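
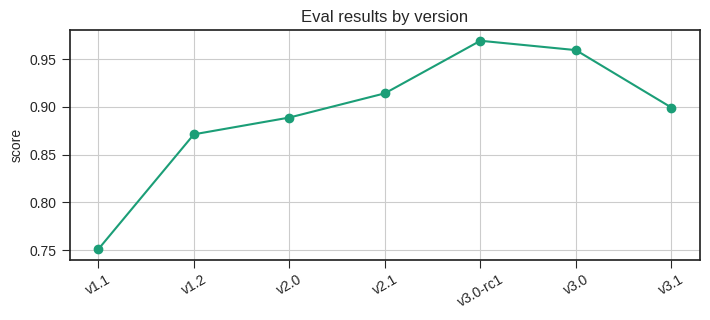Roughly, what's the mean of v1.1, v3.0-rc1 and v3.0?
≈ 0.89

(0.76 + 0.96 + 0.96) / 3 ≈ 0.89.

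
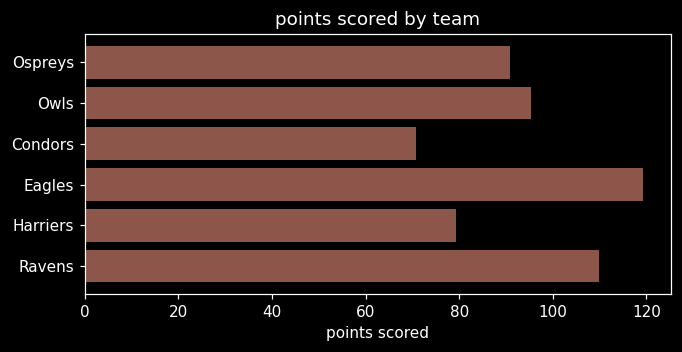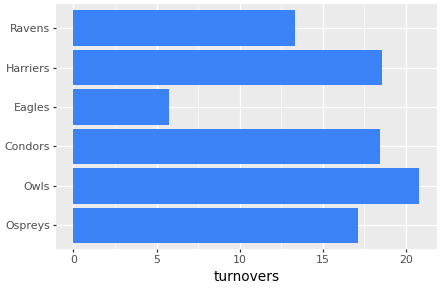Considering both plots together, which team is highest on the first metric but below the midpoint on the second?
Chart 2 median turnovers ≈ 18; below-median teams: Ospreys, Eagles, Ravens. Among those, Eagles has the highest points scored (≈ 120).

Eagles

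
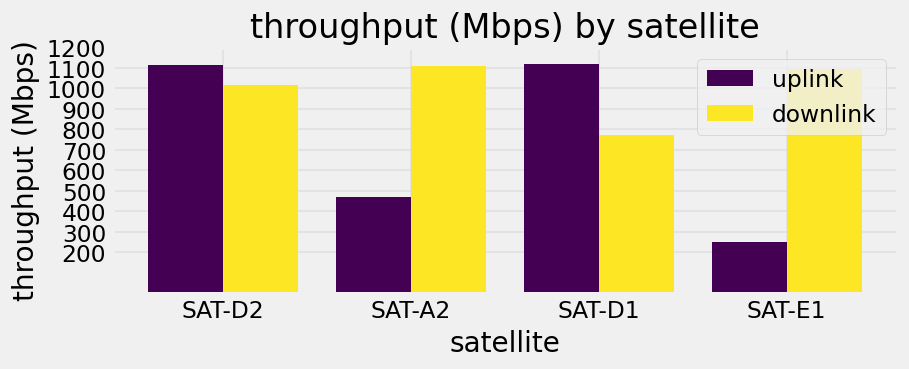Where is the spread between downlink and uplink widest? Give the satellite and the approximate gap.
SAT-E1: downlink ≈ 1100, uplink ≈ 200 → gap ≈ 900. Next-largest (SAT-A2) is only ≈ 600.

SAT-E1, ≈ 900 Mbps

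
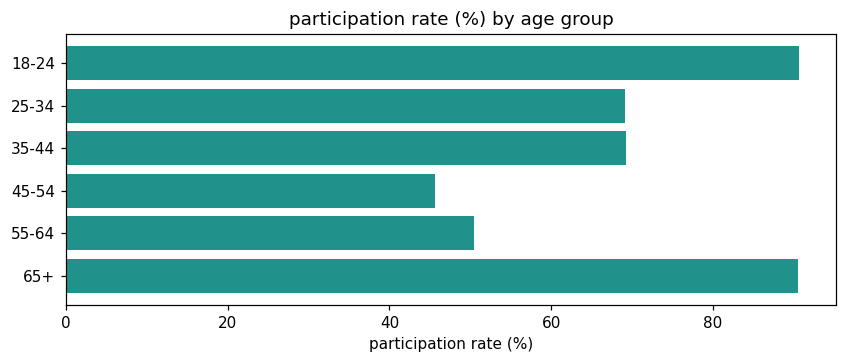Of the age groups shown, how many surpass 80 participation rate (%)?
Above 80: 18-24, 65+.

2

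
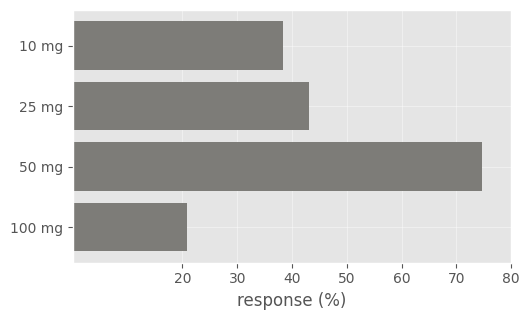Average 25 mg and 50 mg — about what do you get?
(40 + 70) / 2 ≈ 55.

≈ 55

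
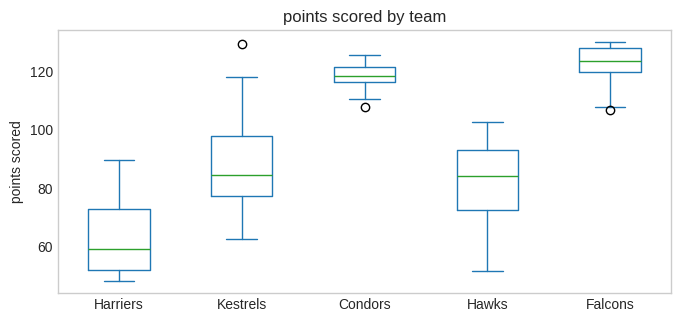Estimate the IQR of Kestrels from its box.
≈ 20

Q3 ≈ 100, Q1 ≈ 80; IQR ≈ 20.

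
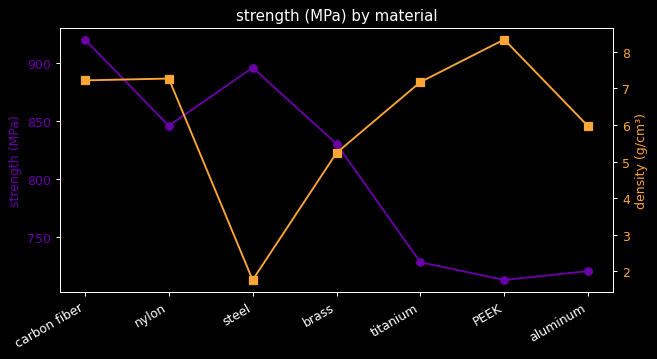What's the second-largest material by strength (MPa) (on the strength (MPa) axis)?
steel

Top 3 (on the strength (MPa) axis): carbon fiber ≈ 920, steel ≈ 900, nylon ≈ 840.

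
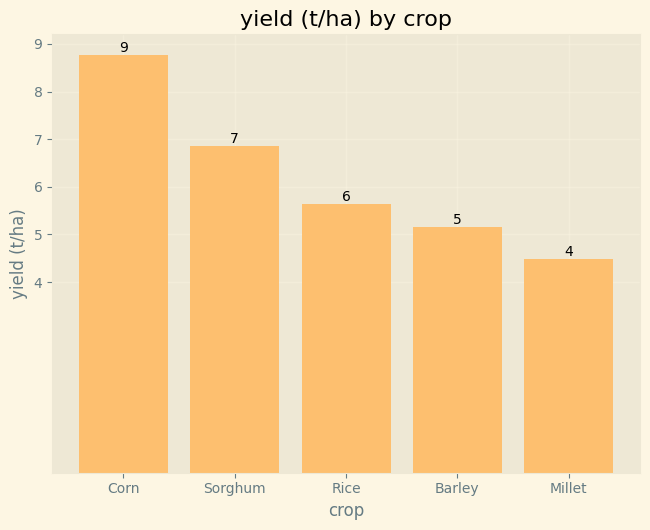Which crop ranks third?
Rice

Top 4: Corn ≈ 9, Sorghum ≈ 7, Rice ≈ 6, Barley ≈ 5.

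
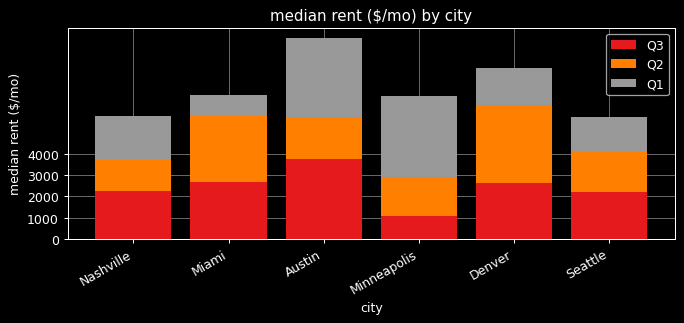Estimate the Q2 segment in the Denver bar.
Q2 top ≈ 6000, bottom ≈ 3000; segment ≈ 3000.

≈ 3000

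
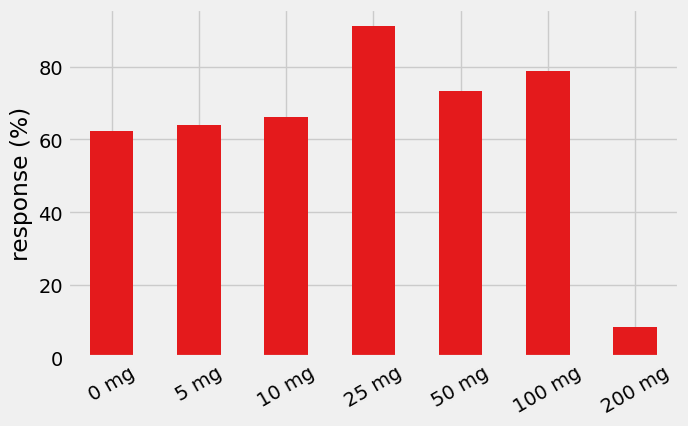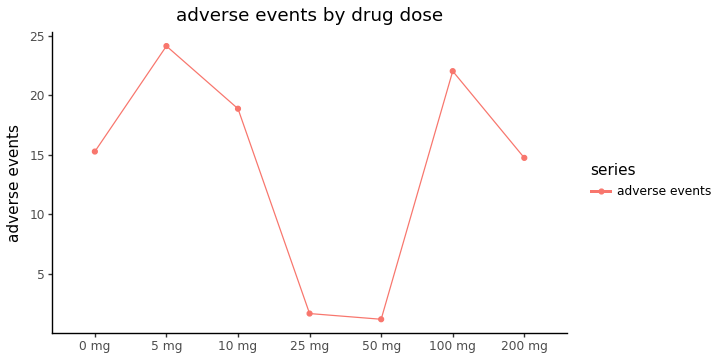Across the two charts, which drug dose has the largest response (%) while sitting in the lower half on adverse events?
25 mg

Chart 2 median adverse events ≈ 15; below-median drug doses: 25 mg, 50 mg, 200 mg. Among those, 25 mg has the highest response (%) (≈ 90).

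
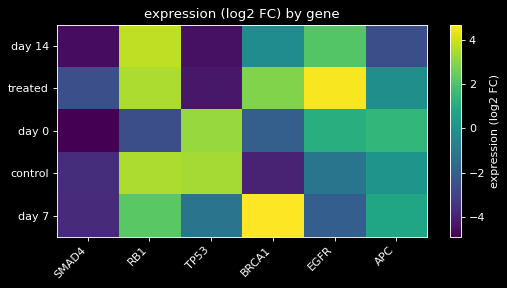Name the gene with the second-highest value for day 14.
Top 3 for day 14: RB1 ≈ 4, EGFR ≈ 2, BRCA1 ≈ 0.

EGFR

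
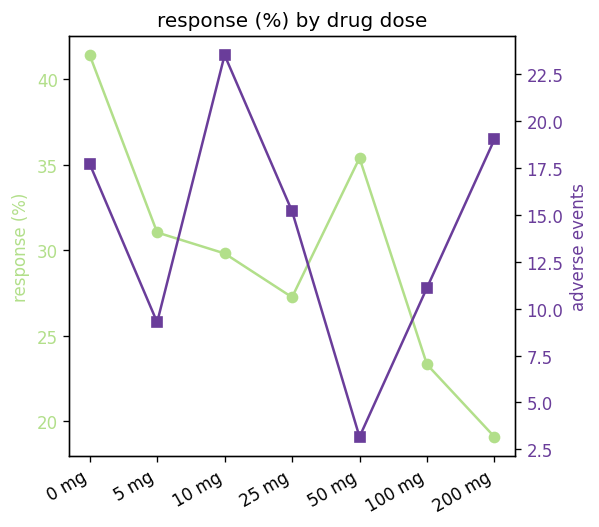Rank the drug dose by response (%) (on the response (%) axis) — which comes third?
Top 4 (on the response (%) axis): 0 mg ≈ 42, 50 mg ≈ 36, 5 mg ≈ 32, 10 mg ≈ 30.

5 mg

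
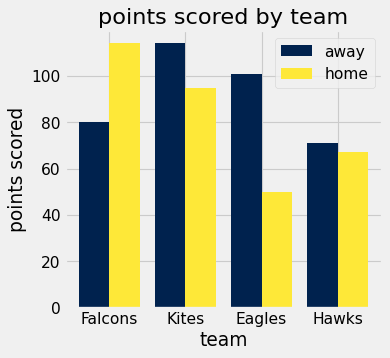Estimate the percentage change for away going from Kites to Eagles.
Kites ≈ 110, Eagles ≈ 100; (100 − 110) / 110 ≈ -9.1%.

≈ -9.1%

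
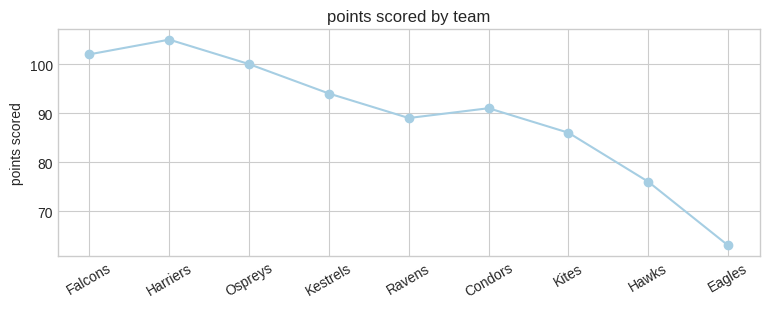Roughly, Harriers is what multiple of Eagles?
≈ 1.62×

Harriers ≈ 105, Eagles ≈ 65; 105/65 ≈ 1.62.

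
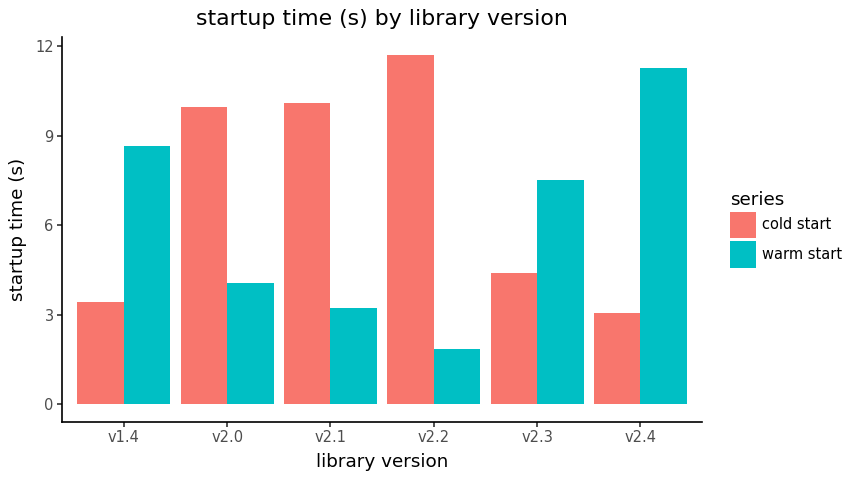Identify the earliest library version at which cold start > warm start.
v1.4: cold start ≈ 3 vs warm start ≈ 9 (not yet); v2.0: cold start ≈ 10 vs warm start ≈ 4 (first crossover).

v2.0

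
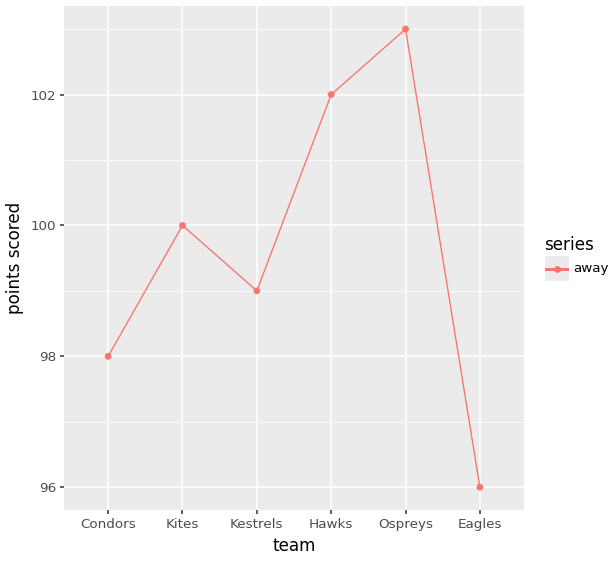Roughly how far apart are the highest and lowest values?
Max Ospreys ≈ 103, min Eagles ≈ 96; range ≈ 7.

≈ 7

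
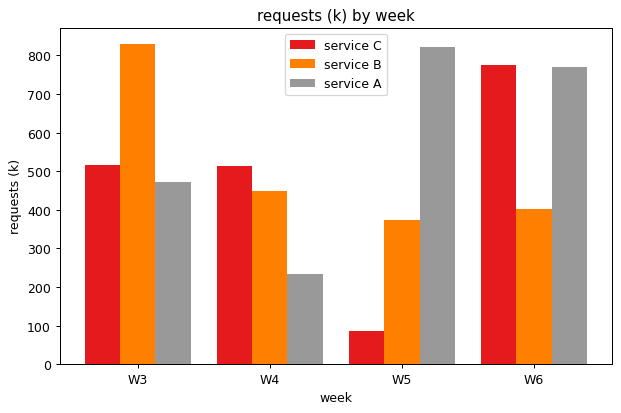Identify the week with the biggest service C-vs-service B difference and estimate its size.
W6: service C ≈ 800, service B ≈ 400 → gap ≈ 400. Next-largest (W3) is only ≈ 300.

W6, ≈ 400 k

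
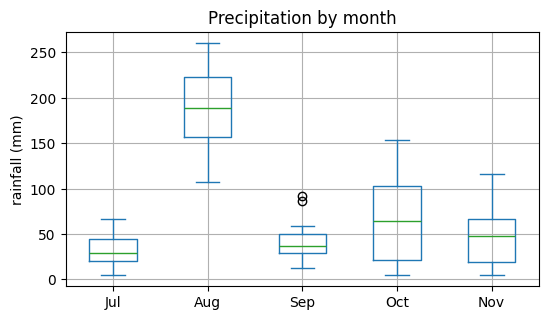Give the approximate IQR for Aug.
≈ 60

Q3 ≈ 220, Q1 ≈ 160; IQR ≈ 60.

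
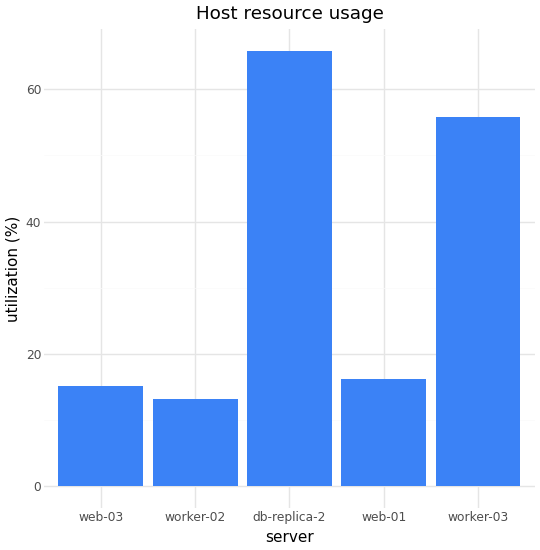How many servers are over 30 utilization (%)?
2

Above 30: db-replica-2, worker-03.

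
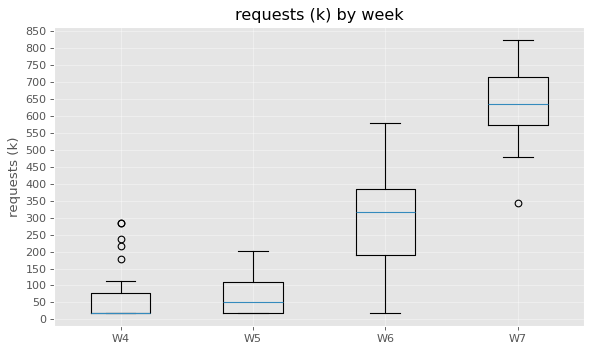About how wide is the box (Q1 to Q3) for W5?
Q3 ≈ 100, Q1 ≈ 0; IQR ≈ 100.

≈ 100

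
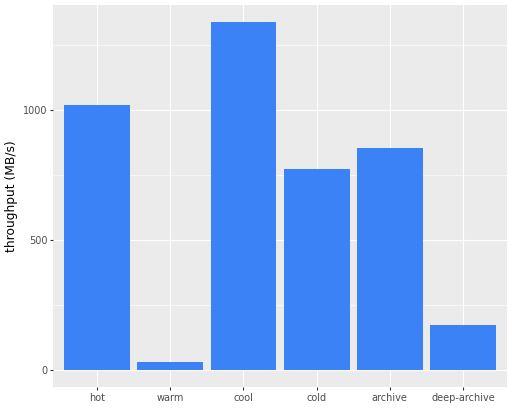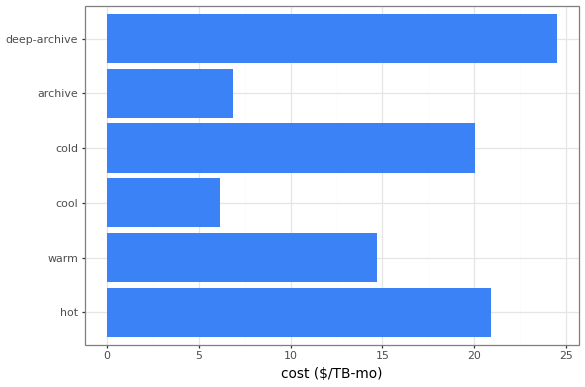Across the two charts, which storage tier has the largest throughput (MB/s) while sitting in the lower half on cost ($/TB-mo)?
cool

Chart 2 median cost ($/TB-mo) ≈ 15; below-median storage tiers: warm, cool, archive. Among those, cool has the highest throughput (MB/s) (≈ 1400).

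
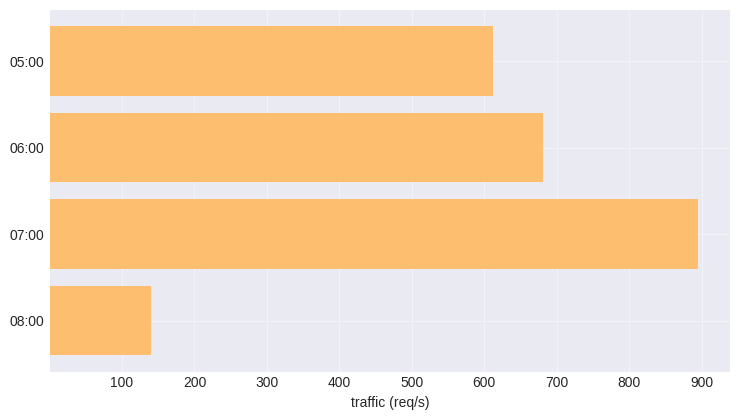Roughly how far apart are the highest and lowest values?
≈ 800

Max 07:00 ≈ 900, min 08:00 ≈ 100; range ≈ 800.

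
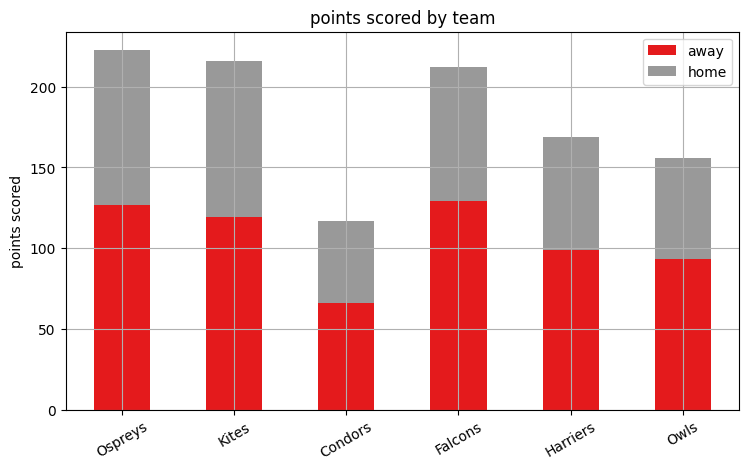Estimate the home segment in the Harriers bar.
home top ≈ 160, bottom ≈ 100; segment ≈ 60.

≈ 60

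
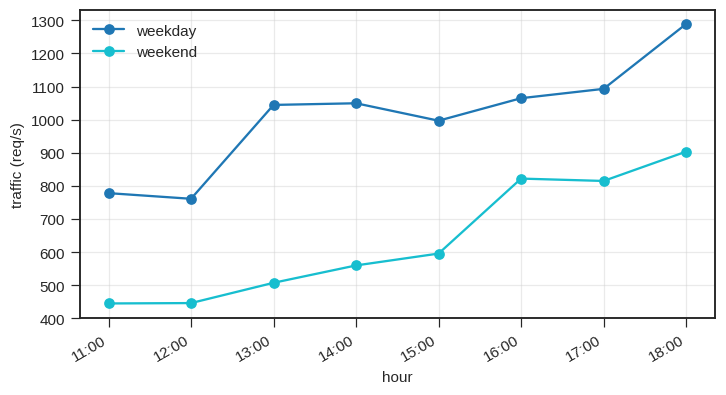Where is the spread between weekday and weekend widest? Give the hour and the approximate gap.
13:00, ≈ 500 req/s

13:00: weekday ≈ 1000, weekend ≈ 500 → gap ≈ 500. Next-largest (14:00) is only ≈ 400.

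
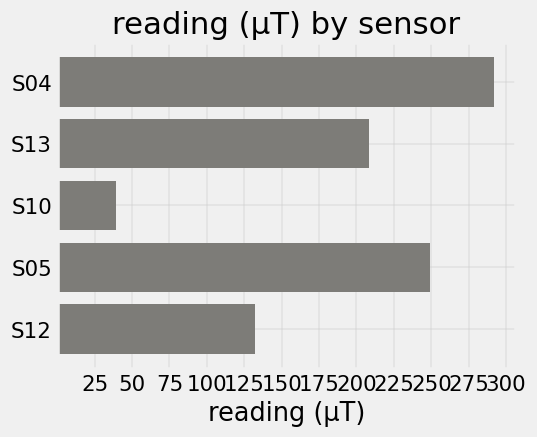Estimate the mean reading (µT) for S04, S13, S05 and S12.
(300 + 200 + 250 + 125) / 4 ≈ 219.

≈ 219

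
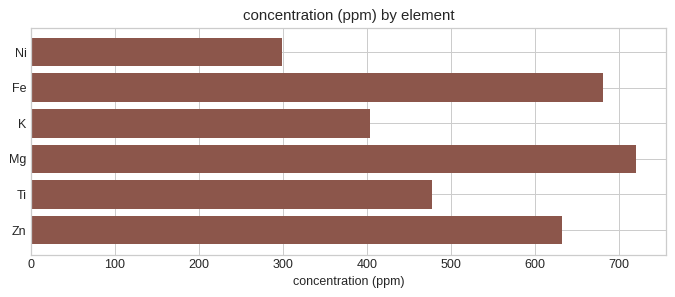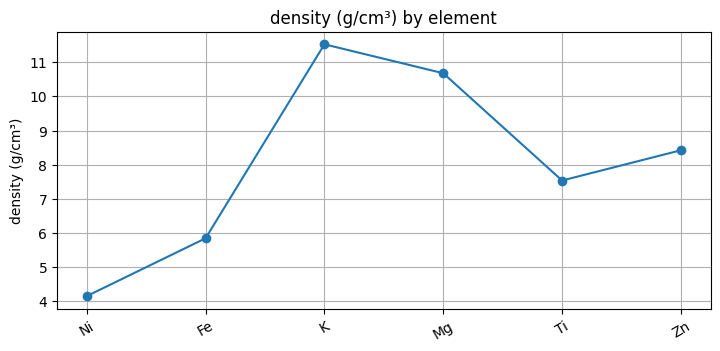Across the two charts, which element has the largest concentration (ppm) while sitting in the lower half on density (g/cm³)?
Fe

Chart 2 median density (g/cm³) ≈ 8; below-median elements: Ni, Fe, Ti. Among those, Fe has the highest concentration (ppm) (≈ 700).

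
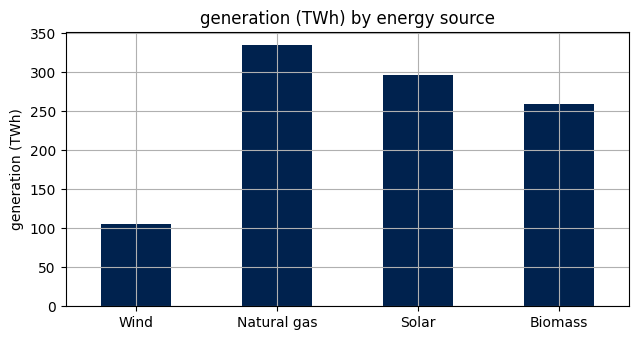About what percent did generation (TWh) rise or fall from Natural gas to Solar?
Natural gas ≈ 350, Solar ≈ 300; (300 − 350) / 350 ≈ -14.3%.

≈ -14.3%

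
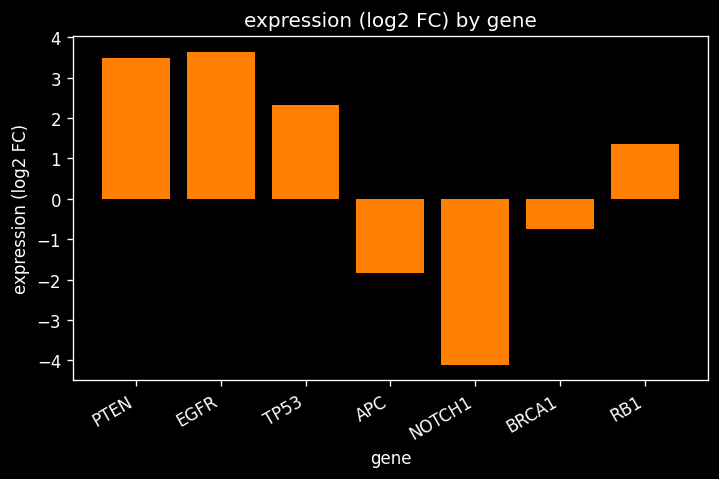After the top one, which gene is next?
Top 3: EGFR ≈ 4, PTEN ≈ 3, TP53 ≈ 2.

PTEN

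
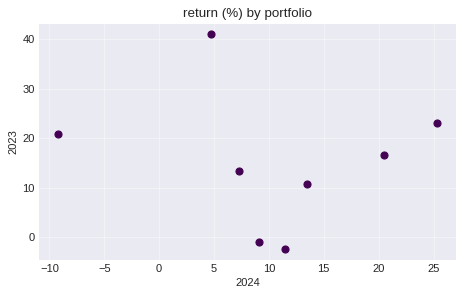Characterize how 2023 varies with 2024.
no clear correlation

Points are roughly uncorrelated; weak (|r| ≈ 0.1).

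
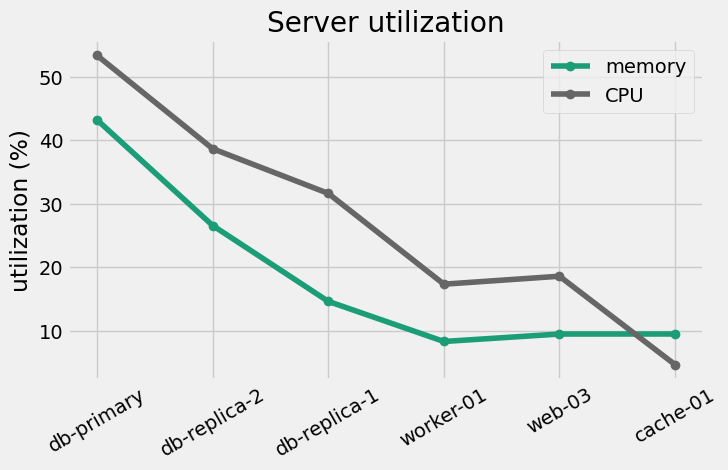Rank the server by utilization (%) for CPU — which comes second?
Top 3 for CPU: db-primary ≈ 55, db-replica-2 ≈ 40, db-replica-1 ≈ 30.

db-replica-2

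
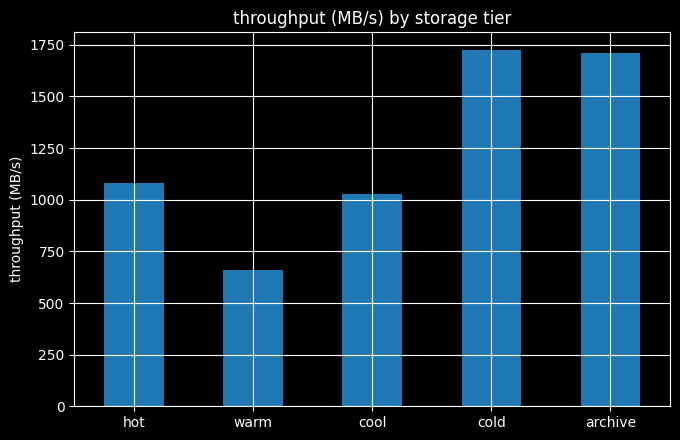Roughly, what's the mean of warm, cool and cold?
(600 + 1000 + 1800) / 3 ≈ 1133.

≈ 1133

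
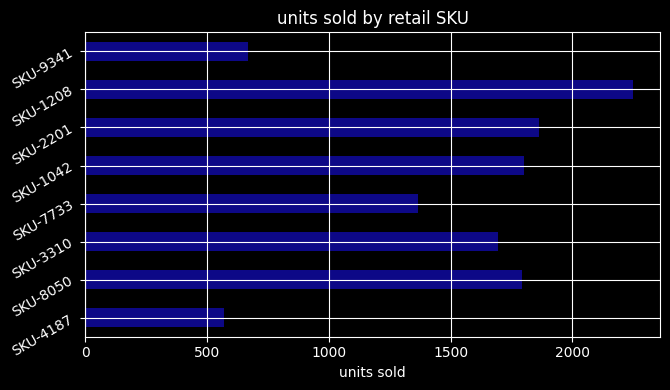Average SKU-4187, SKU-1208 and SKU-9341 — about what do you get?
(600 + 2200 + 600) / 3 ≈ 1133.

≈ 1133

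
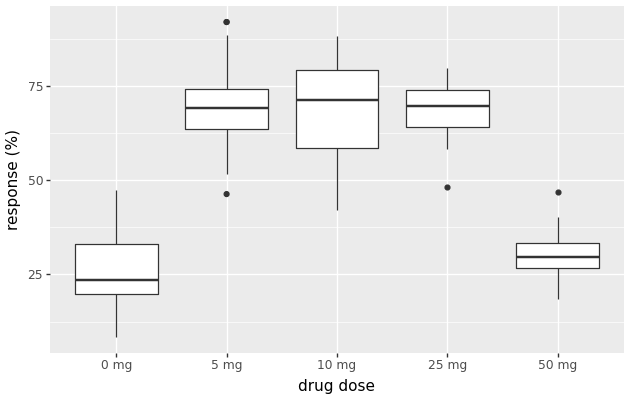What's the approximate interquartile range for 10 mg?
Q3 ≈ 80, Q1 ≈ 60; IQR ≈ 20.

≈ 20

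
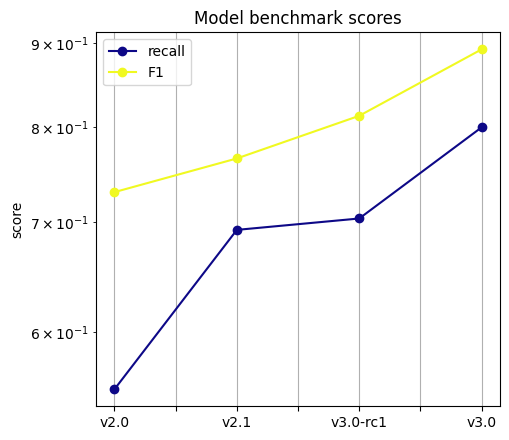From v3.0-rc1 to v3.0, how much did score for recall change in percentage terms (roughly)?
v3.0-rc1 ≈ 0.70, v3.0 ≈ 0.80; (0.80 − 0.70) / 0.70 ≈ +14.3%.

≈ +14.3%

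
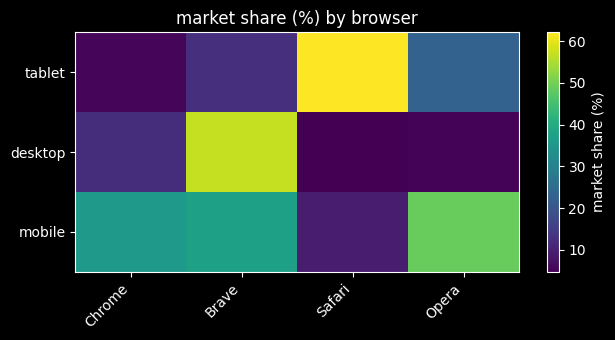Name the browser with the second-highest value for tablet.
Opera

Top 3 for tablet: Safari ≈ 60, Opera ≈ 25, Brave ≈ 10.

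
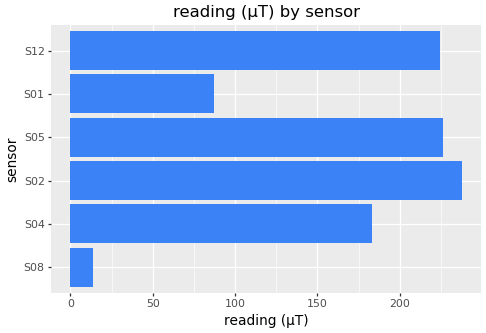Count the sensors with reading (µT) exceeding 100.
4

Above 100: S04, S02, S05, S12.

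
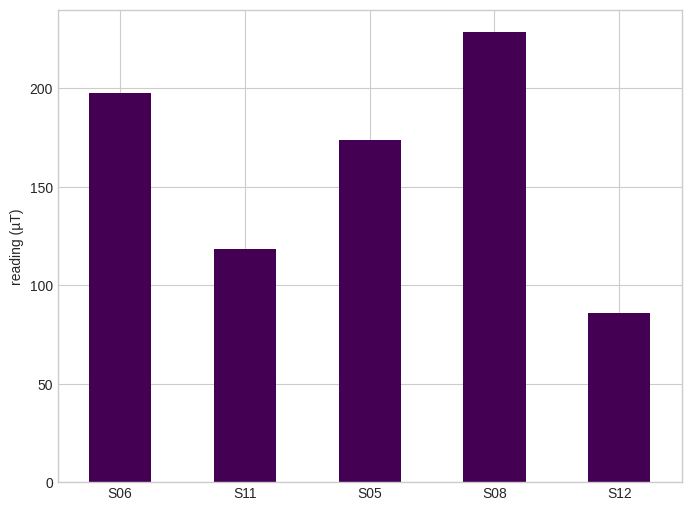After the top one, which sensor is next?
S06

Top 3: S08 ≈ 220, S06 ≈ 200, S05 ≈ 180.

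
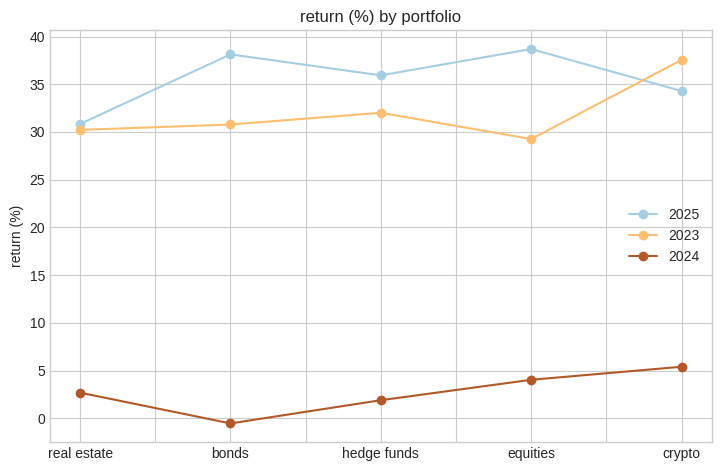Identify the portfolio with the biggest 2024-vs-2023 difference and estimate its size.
crypto: 2024 ≈ 5, 2023 ≈ 40 → gap ≈ 35. Next-largest (bonds) is only ≈ 30.

crypto, ≈ 35 %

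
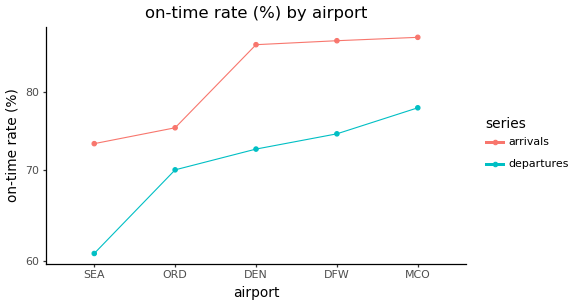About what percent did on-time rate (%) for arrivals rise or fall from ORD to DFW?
≈ +13.3%

ORD ≈ 75, DFW ≈ 85; (85 − 75) / 75 ≈ +13.3%.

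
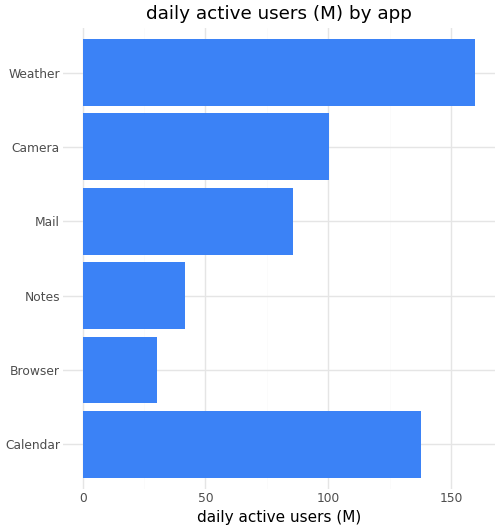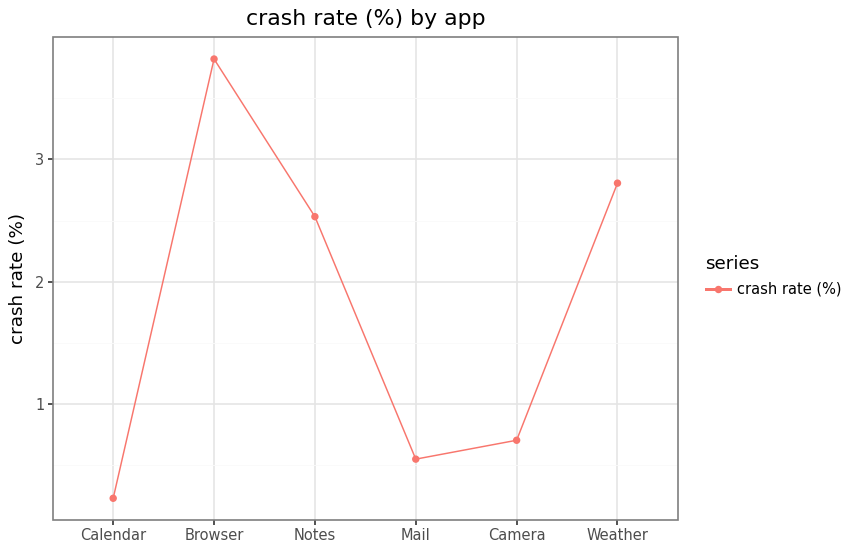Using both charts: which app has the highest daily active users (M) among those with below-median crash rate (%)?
Chart 2 median crash rate (%) ≈ 1.5; below-median apps: Calendar, Mail, Camera. Among those, Calendar has the highest daily active users (M) (≈ 140).

Calendar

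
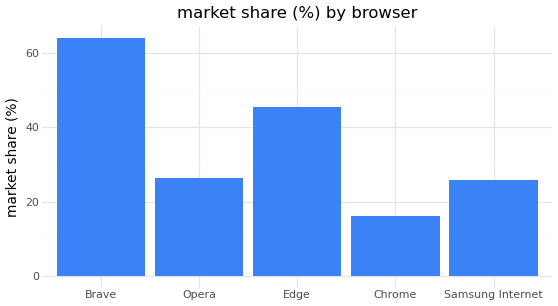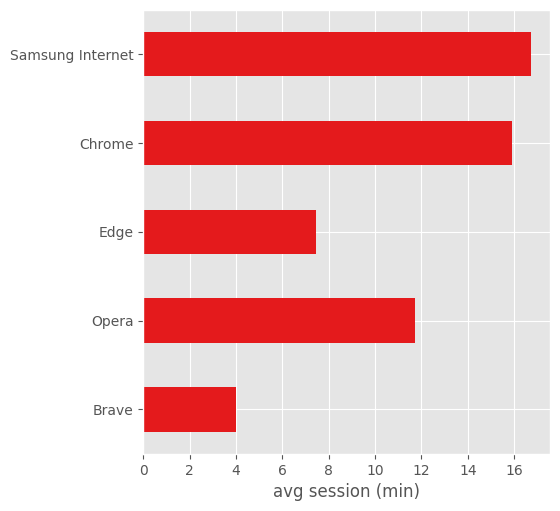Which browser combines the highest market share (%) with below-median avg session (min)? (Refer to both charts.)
Brave

Chart 2 median avg session (min) ≈ 12; below-median browsers: Brave, Edge. Among those, Brave has the highest market share (%) (≈ 60).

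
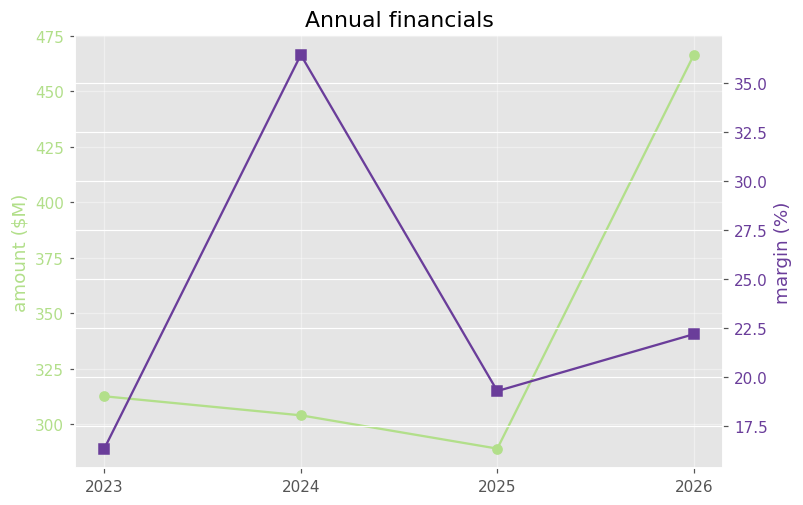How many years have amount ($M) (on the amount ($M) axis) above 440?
Above 440: 2026.

1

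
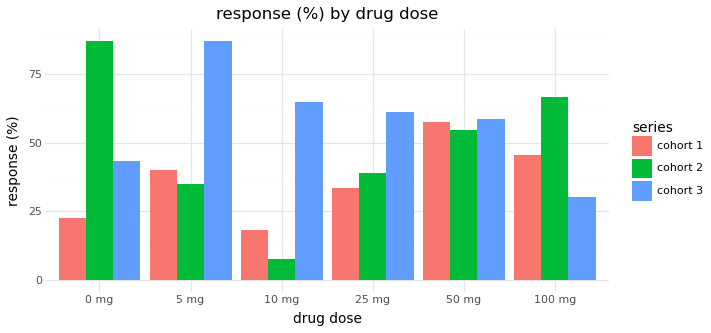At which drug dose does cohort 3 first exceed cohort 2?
5 mg

0 mg: cohort 3 ≈ 40 vs cohort 2 ≈ 90 (not yet); 5 mg: cohort 3 ≈ 90 vs cohort 2 ≈ 30 (first crossover).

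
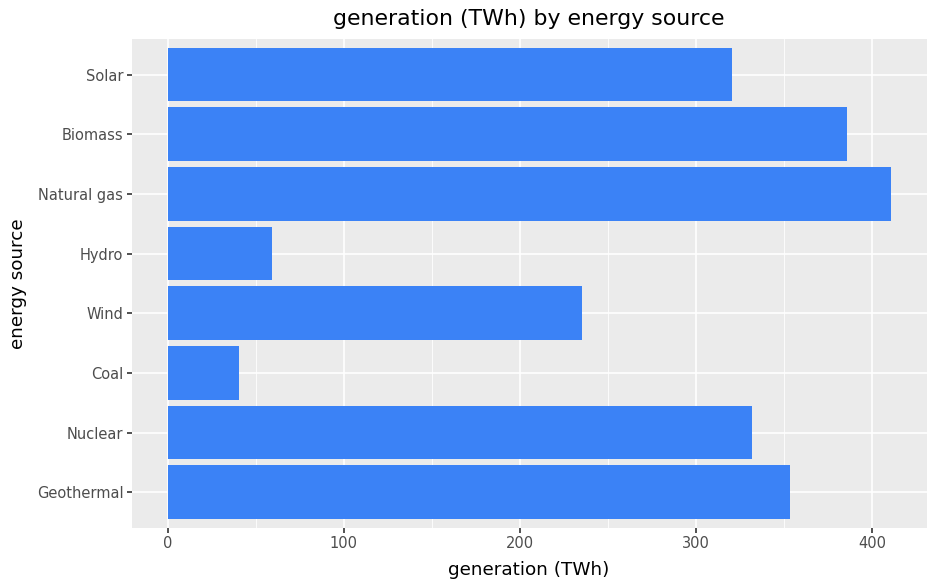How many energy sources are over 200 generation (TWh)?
Above 200: Geothermal, Nuclear, Wind, Natural gas, Biomass, Solar.

6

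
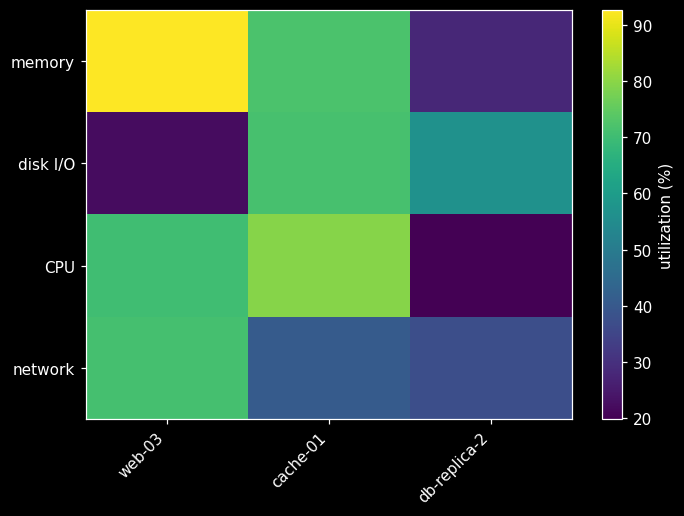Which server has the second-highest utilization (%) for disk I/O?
db-replica-2

Top 3 for disk I/O: cache-01 ≈ 70, db-replica-2 ≈ 60, web-03 ≈ 20.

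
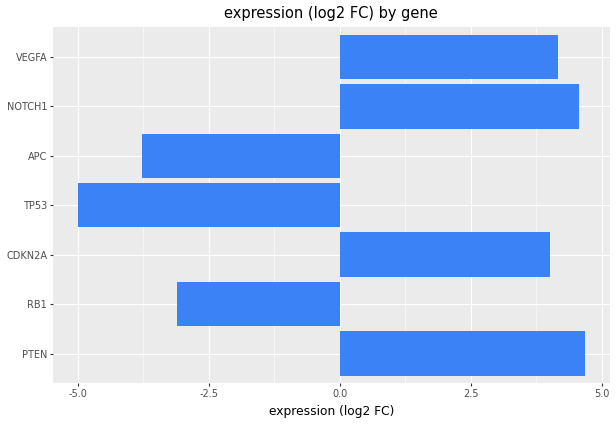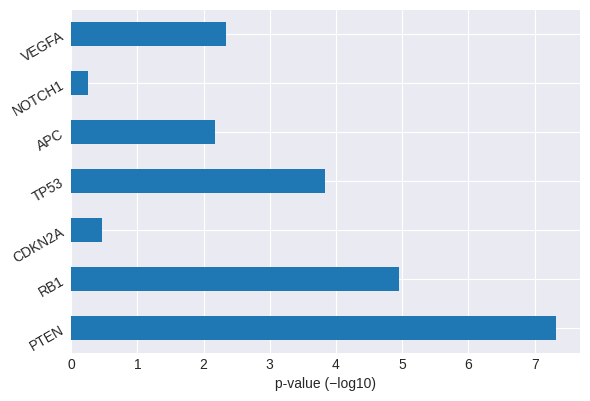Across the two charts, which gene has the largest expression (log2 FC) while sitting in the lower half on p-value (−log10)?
Chart 2 median p-value (−log10) ≈ 2; below-median genes: CDKN2A, APC, NOTCH1. Among those, NOTCH1 has the highest expression (log2 FC) (≈ 4.5).

NOTCH1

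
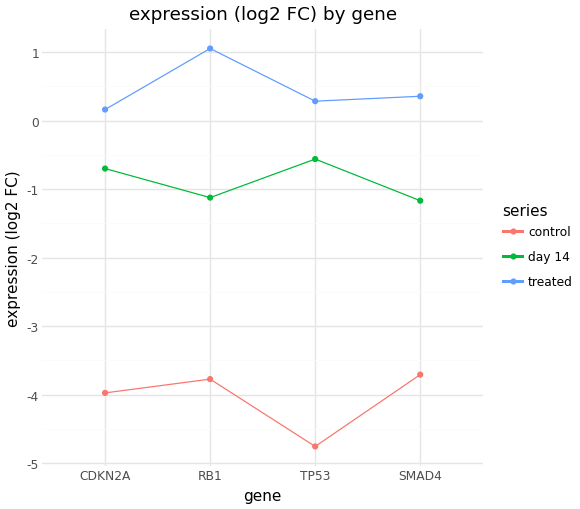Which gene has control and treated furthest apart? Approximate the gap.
TP53: control ≈ -5.0, treated ≈ 0.5 → gap ≈ 5.5. Next-largest (RB1) is only ≈ 5.0.

TP53, ≈ 5.5 log2 FC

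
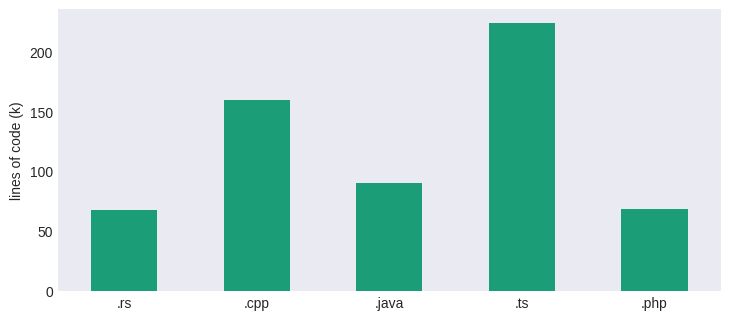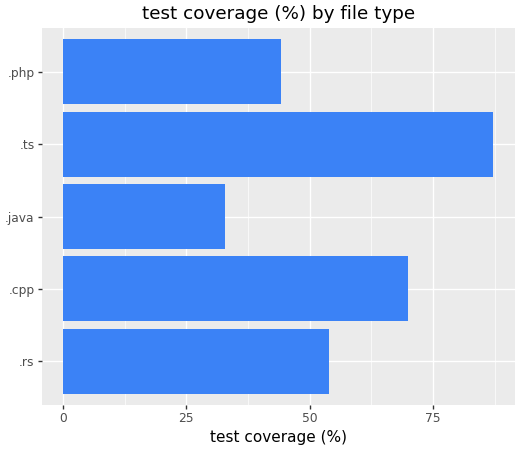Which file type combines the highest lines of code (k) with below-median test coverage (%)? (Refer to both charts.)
.java

Chart 2 median test coverage (%) ≈ 50; below-median file types: .java, .php. Among those, .java has the highest lines of code (k) (≈ 100).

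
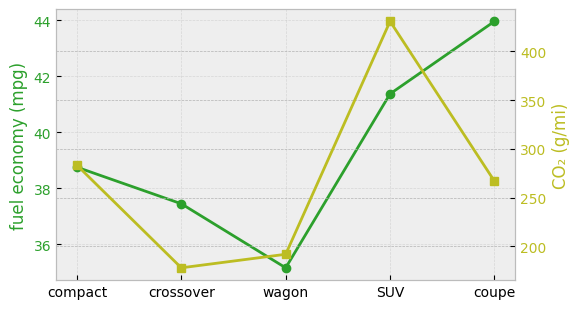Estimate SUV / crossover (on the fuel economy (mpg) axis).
≈ 1.11×

SUV ≈ 41, crossover ≈ 37; 41/37 ≈ 1.11.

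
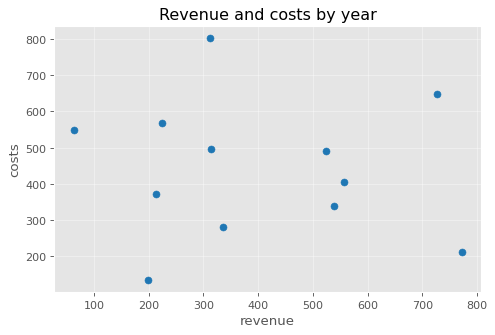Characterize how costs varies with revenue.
Points are roughly uncorrelated; weak (|r| ≈ 0.1).

no clear correlation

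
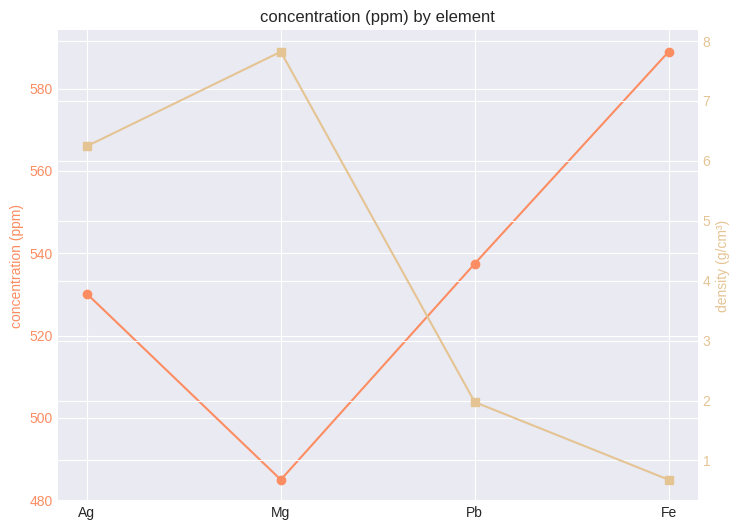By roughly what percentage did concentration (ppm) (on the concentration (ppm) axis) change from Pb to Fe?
≈ +9.3%

Pb ≈ 540, Fe ≈ 590; (590 − 540) / 540 ≈ +9.3%.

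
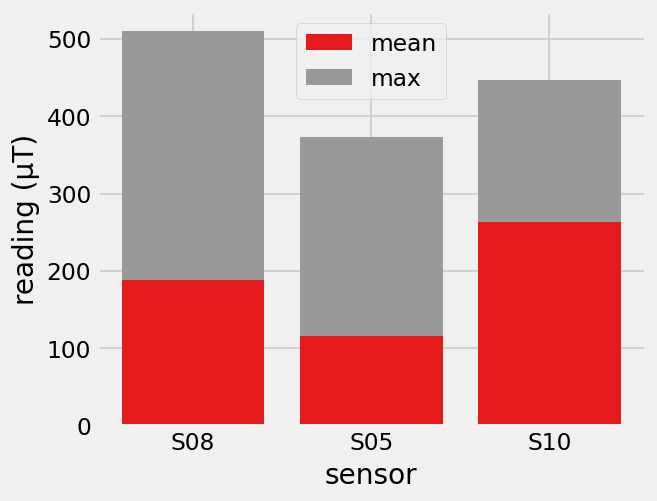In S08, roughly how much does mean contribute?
mean top ≈ 200, bottom ≈ 0; segment ≈ 200.

≈ 200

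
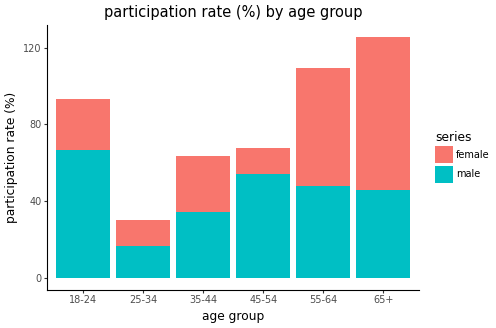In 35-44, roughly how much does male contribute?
≈ 40

male top ≈ 40, bottom ≈ 0; segment ≈ 40.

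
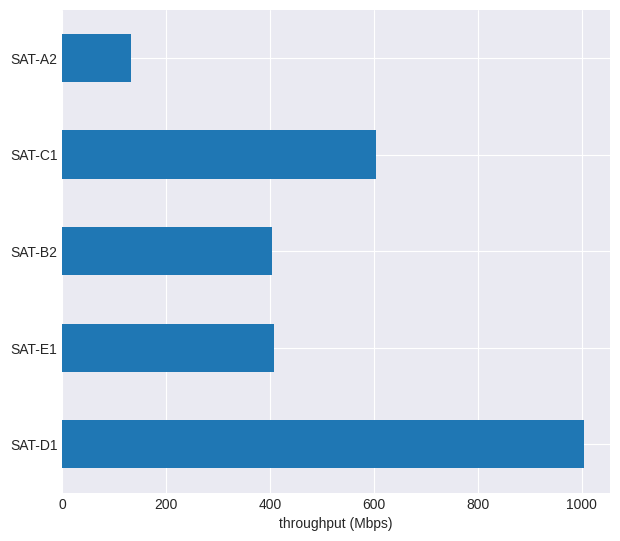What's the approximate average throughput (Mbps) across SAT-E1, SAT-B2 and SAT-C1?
(400 + 400 + 600) / 3 ≈ 467.

≈ 467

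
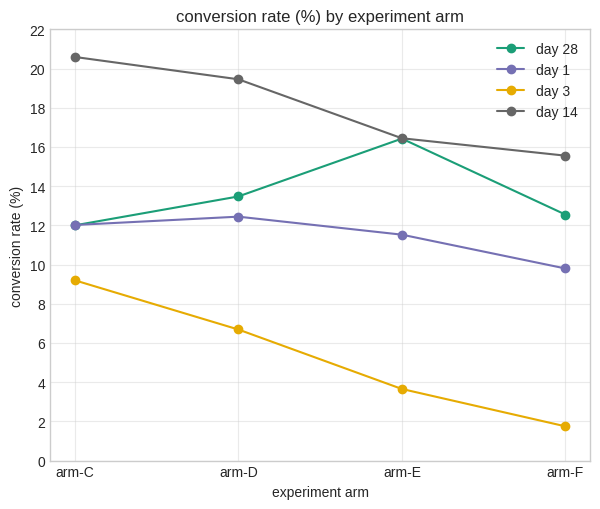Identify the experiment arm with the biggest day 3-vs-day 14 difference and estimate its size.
arm-F: day 3 ≈ 2, day 14 ≈ 16 → gap ≈ 14. Next-largest (arm-E) is only ≈ 12.

arm-F, ≈ 14 %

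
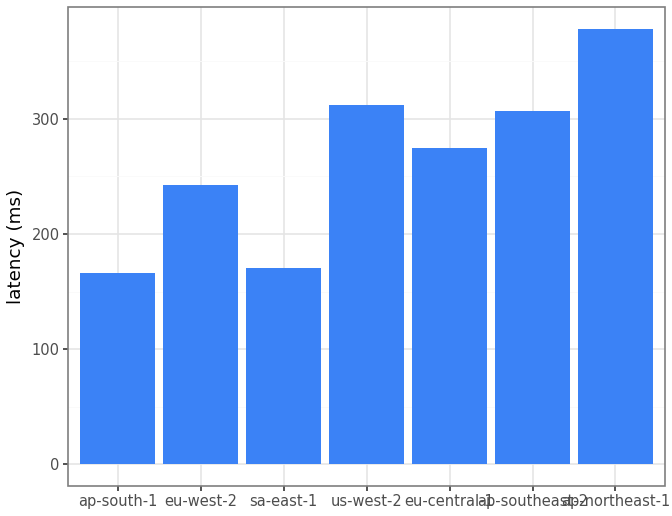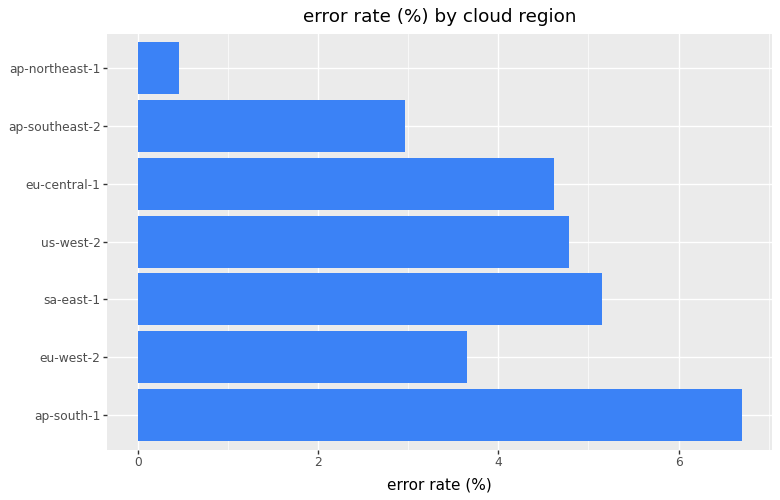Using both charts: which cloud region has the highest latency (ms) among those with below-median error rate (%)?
ap-northeast-1

Chart 2 median error rate (%) ≈ 5; below-median cloud regions: eu-west-2, ap-southeast-2, ap-northeast-1. Among those, ap-northeast-1 has the highest latency (ms) (≈ 400).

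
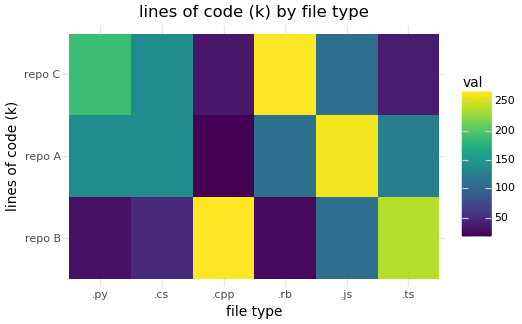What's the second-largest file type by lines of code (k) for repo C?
Top 3 for repo C: .rb ≈ 275, .py ≈ 200, .cs ≈ 150.

.py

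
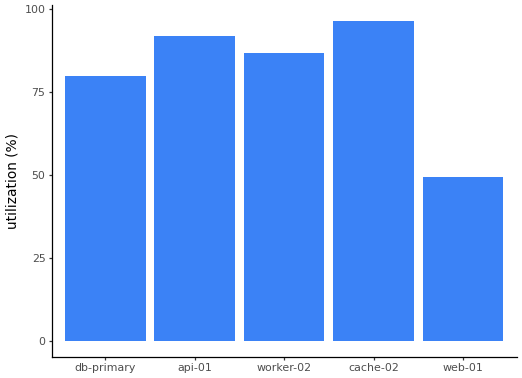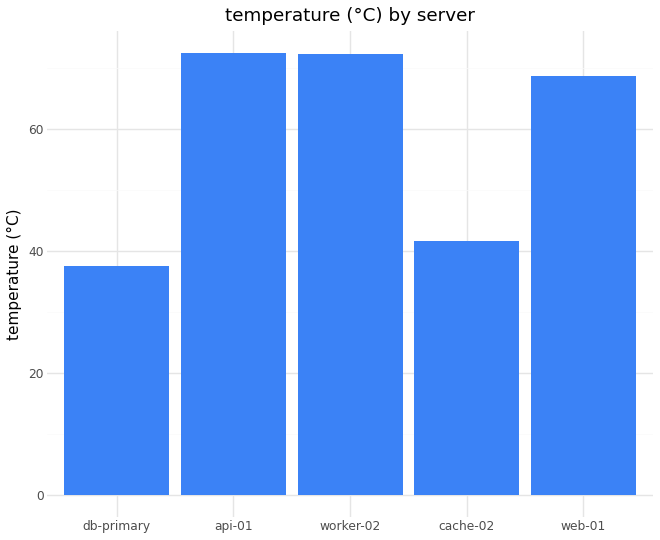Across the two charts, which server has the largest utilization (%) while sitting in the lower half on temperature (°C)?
Chart 2 median temperature (°C) ≈ 70; below-median servers: db-primary, cache-02. Among those, cache-02 has the highest utilization (%) (≈ 100).

cache-02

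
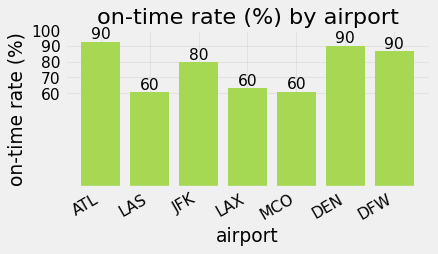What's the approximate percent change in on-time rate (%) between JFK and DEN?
JFK ≈ 80, DEN ≈ 90; (90 − 80) / 80 ≈ +12.5%.

≈ +12.5%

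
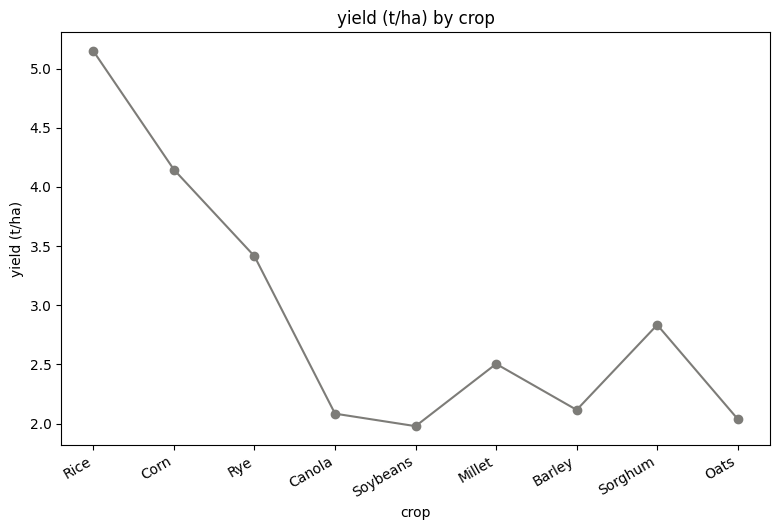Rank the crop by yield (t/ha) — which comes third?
Rye

Top 4: Rice ≈ 5.0, Corn ≈ 4.0, Rye ≈ 3.5, Sorghum ≈ 3.0.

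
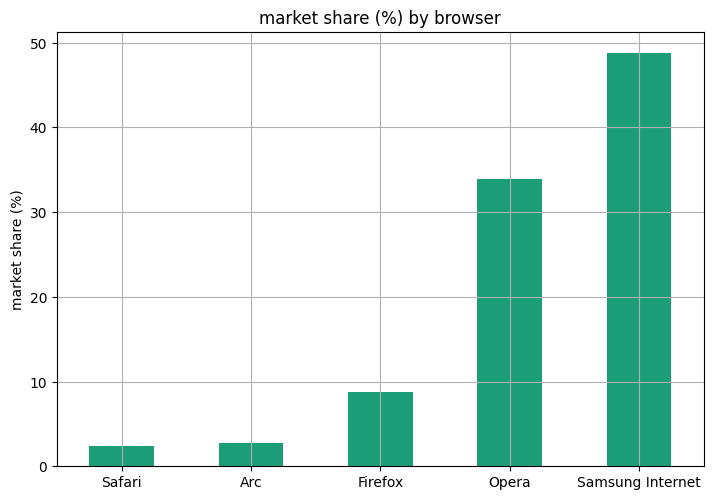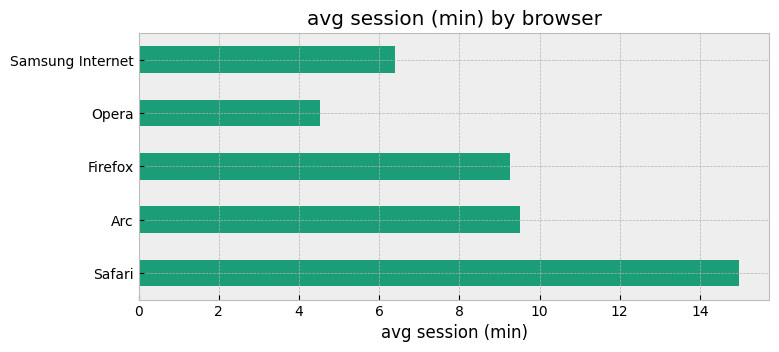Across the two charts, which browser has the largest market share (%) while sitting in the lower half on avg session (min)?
Samsung Internet

Chart 2 median avg session (min) ≈ 10; below-median browsers: Opera, Samsung Internet. Among those, Samsung Internet has the highest market share (%) (≈ 50).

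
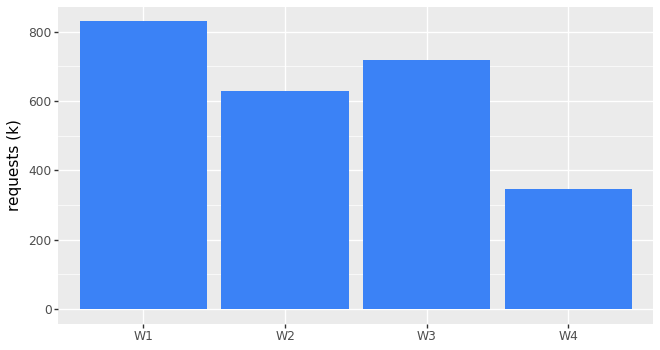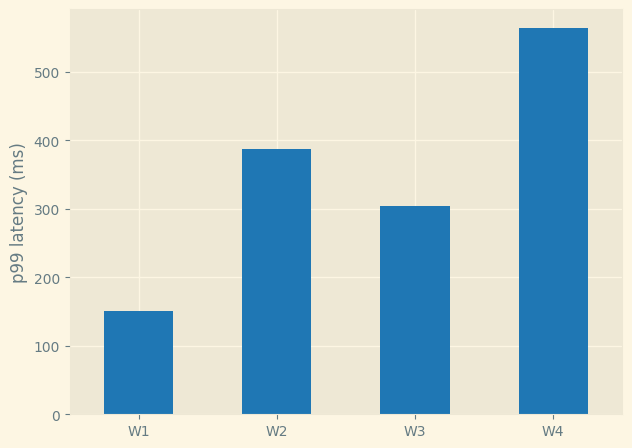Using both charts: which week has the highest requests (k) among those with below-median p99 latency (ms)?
Chart 2 median p99 latency (ms) ≈ 300; below-median weeks: W1, W3. Among those, W1 has the highest requests (k) (≈ 800).

W1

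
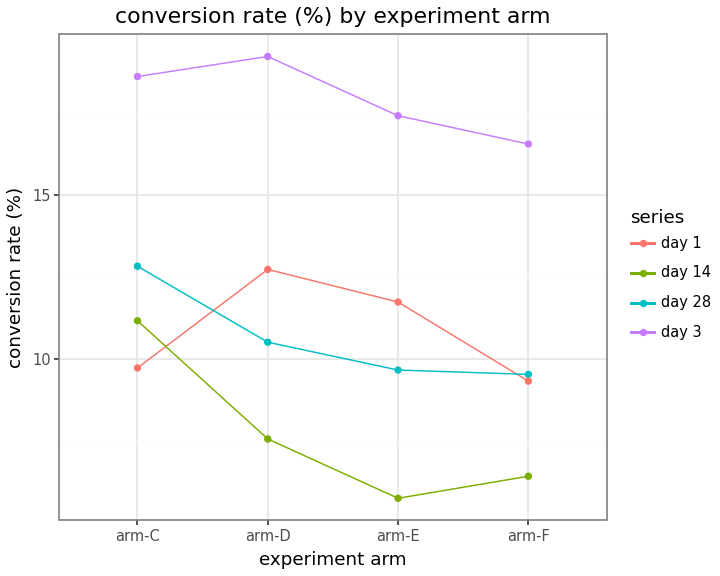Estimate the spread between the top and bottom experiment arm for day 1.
≈ 2

Max arm-D ≈ 12, min arm-F ≈ 10; range ≈ 2.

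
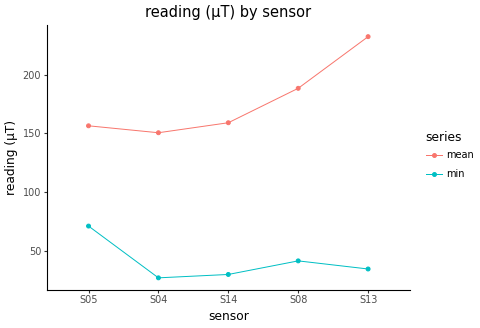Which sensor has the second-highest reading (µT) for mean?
Top 3 for mean: S13 ≈ 240, S08 ≈ 180, S14 ≈ 160.

S08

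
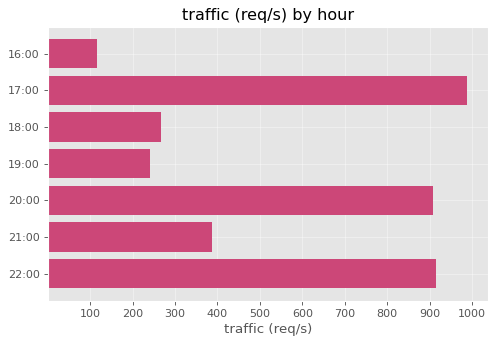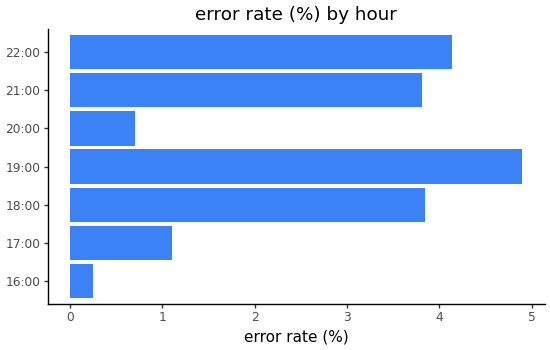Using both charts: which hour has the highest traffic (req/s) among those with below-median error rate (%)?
Chart 2 median error rate (%) ≈ 4; below-median hours: 16:00, 17:00, 20:00. Among those, 17:00 has the highest traffic (req/s) (≈ 1000).

17:00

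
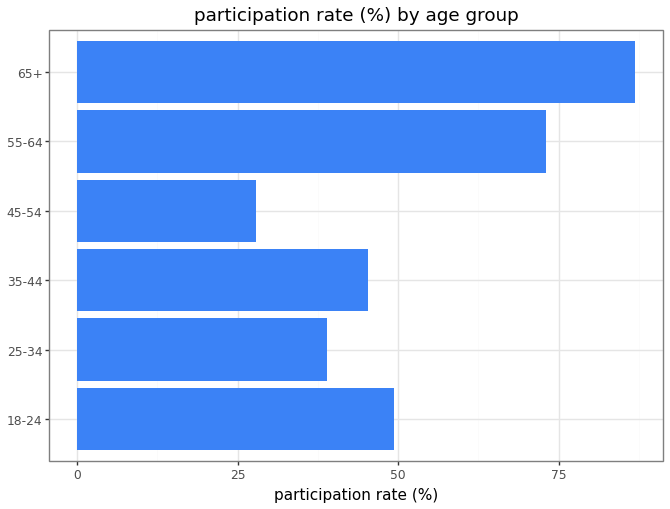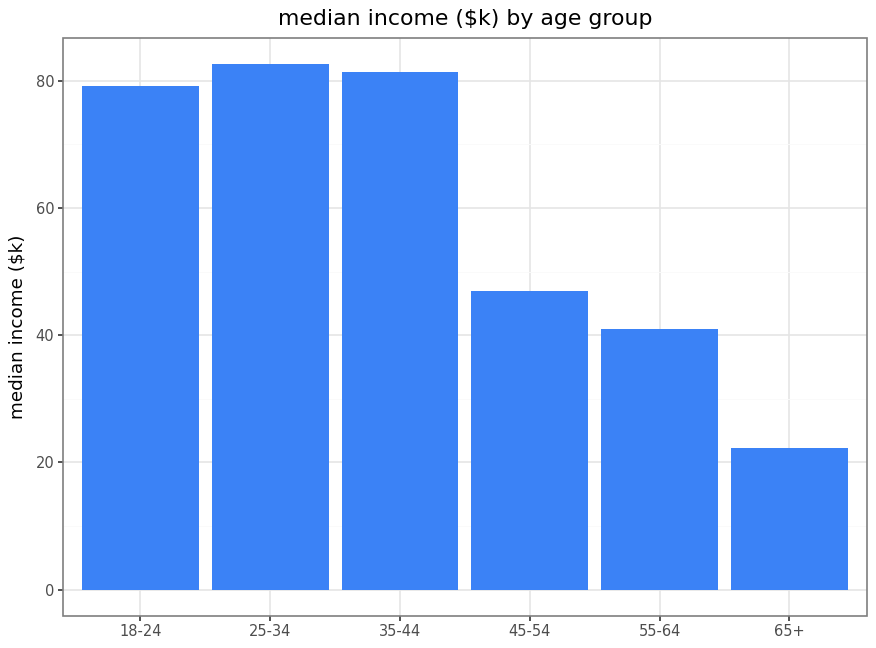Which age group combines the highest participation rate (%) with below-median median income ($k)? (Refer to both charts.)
65+

Chart 2 median median income ($k) ≈ 60; below-median age groups: 45-54, 55-64, 65+. Among those, 65+ has the highest participation rate (%) (≈ 90).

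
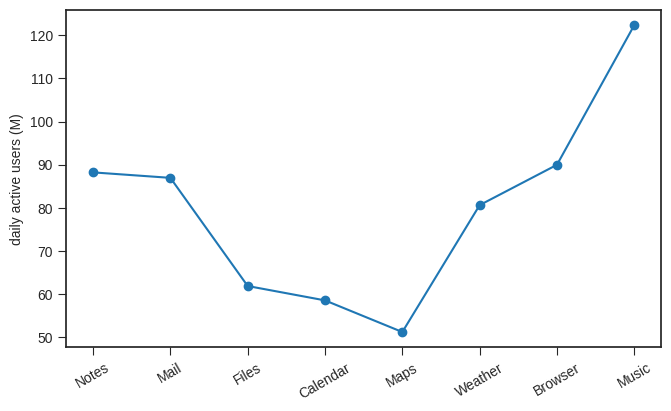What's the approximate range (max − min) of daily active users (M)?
≈ 70

Max Music ≈ 120, min Maps ≈ 50; range ≈ 70.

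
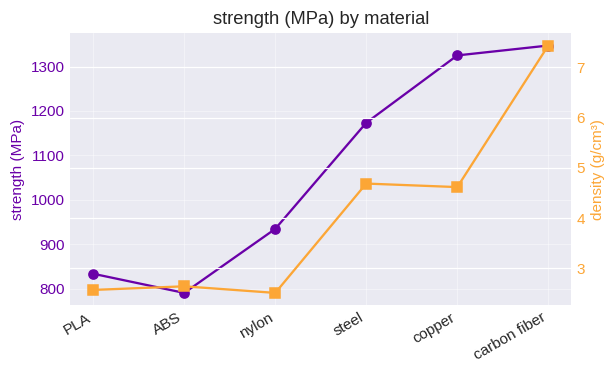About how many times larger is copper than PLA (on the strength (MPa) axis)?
≈ 1.59×

copper ≈ 1350, PLA ≈ 850; 1350/850 ≈ 1.59.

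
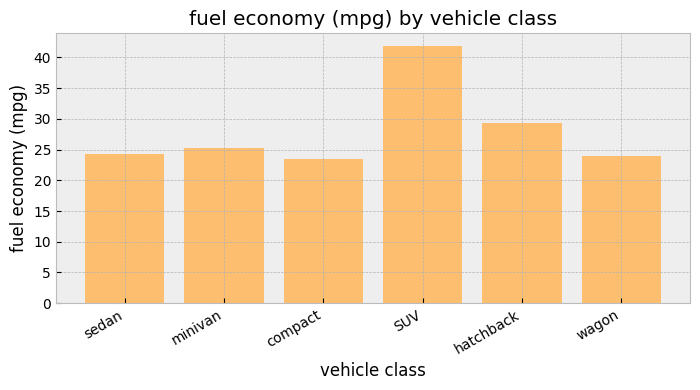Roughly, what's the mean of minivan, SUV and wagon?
≈ 30

(25 + 40 + 25) / 3 ≈ 30.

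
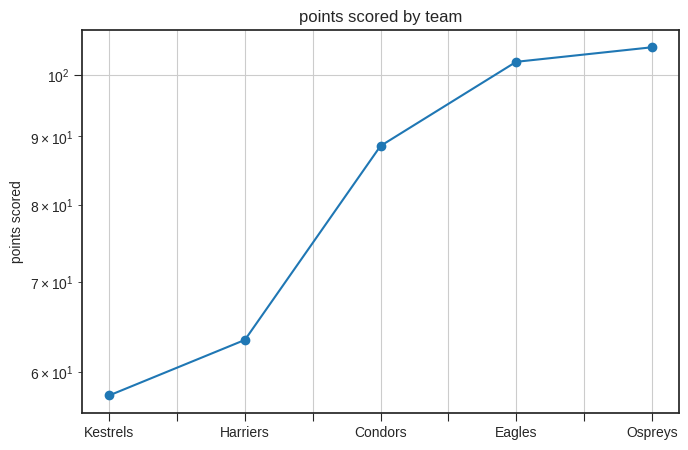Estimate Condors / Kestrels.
≈ 1.5×

Condors ≈ 90, Kestrels ≈ 60; 90/60 ≈ 1.5.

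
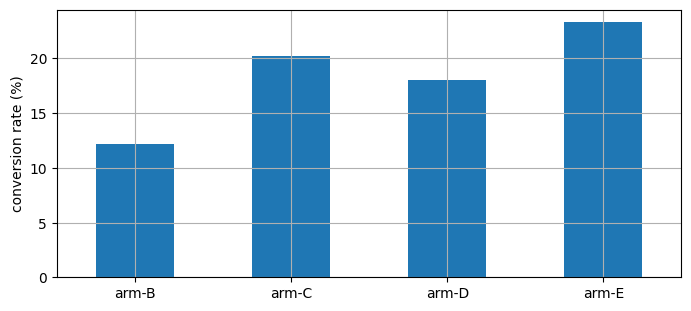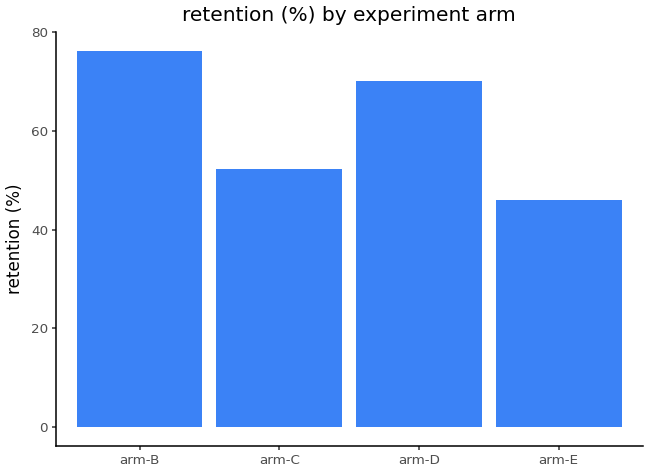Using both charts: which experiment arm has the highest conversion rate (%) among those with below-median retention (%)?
Chart 2 median retention (%) ≈ 60; below-median experiment arms: arm-C, arm-E. Among those, arm-E has the highest conversion rate (%) (≈ 25).

arm-E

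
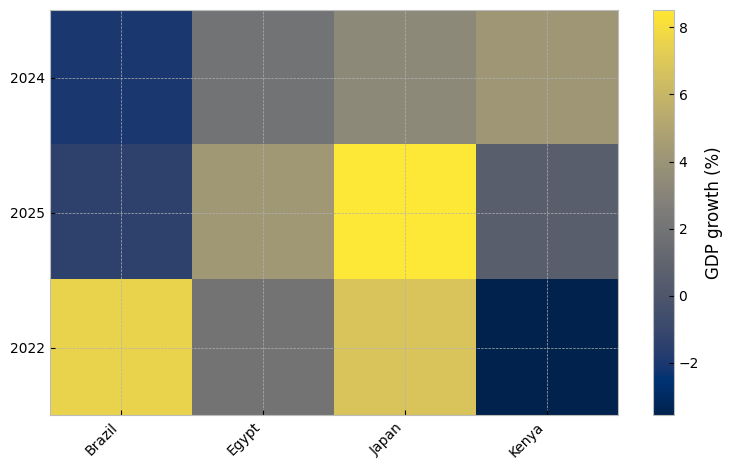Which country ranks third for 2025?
Kenya

Top 4 for 2025: Japan ≈ 8, Egypt ≈ 4, Kenya ≈ 0, Brazil ≈ -2.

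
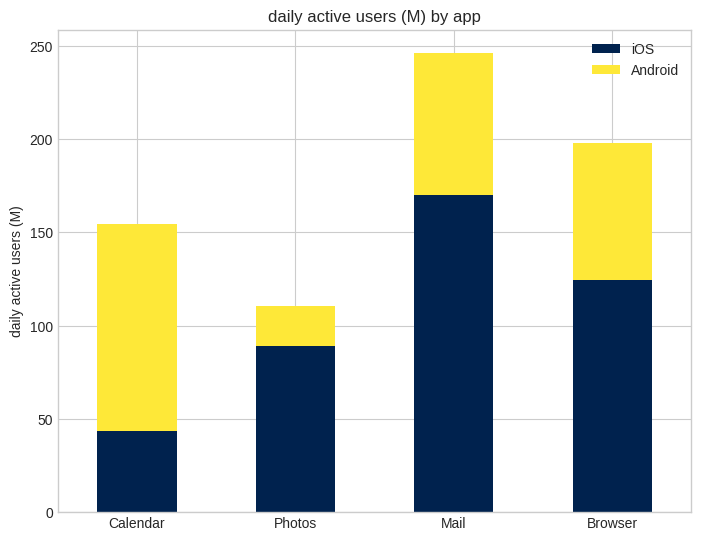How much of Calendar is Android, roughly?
≈ 100

Android top ≈ 150, bottom ≈ 50; segment ≈ 100.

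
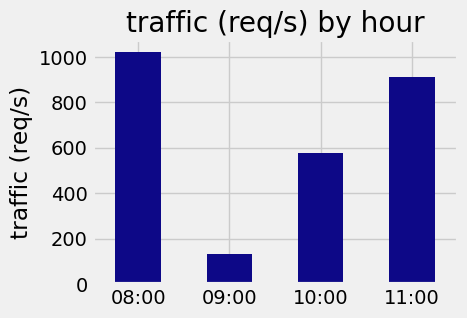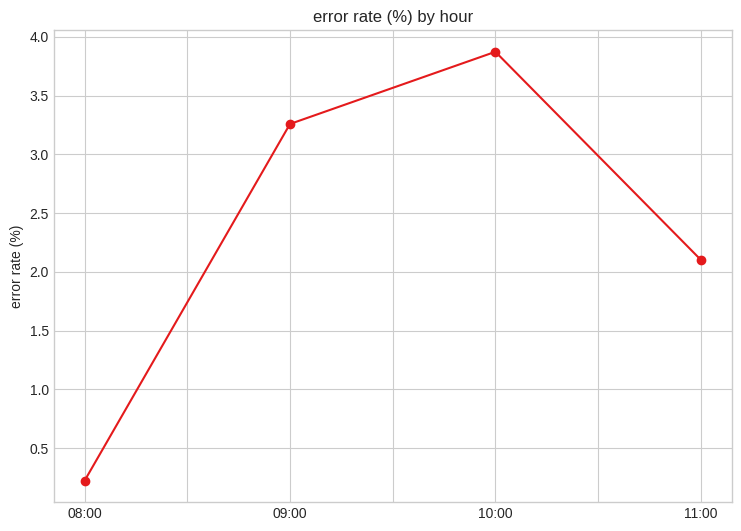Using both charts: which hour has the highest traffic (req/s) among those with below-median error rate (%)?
08:00

Chart 2 median error rate (%) ≈ 2.5; below-median hours: 08:00, 11:00. Among those, 08:00 has the highest traffic (req/s) (≈ 1000).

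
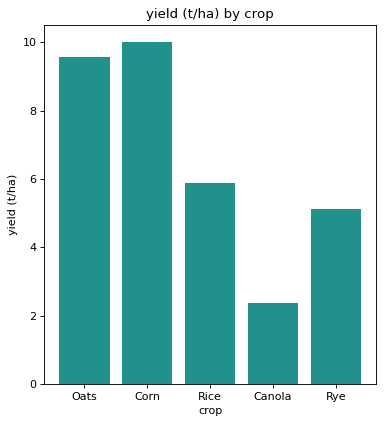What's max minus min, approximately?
≈ 8

Max Corn ≈ 10, min Canola ≈ 2; range ≈ 8.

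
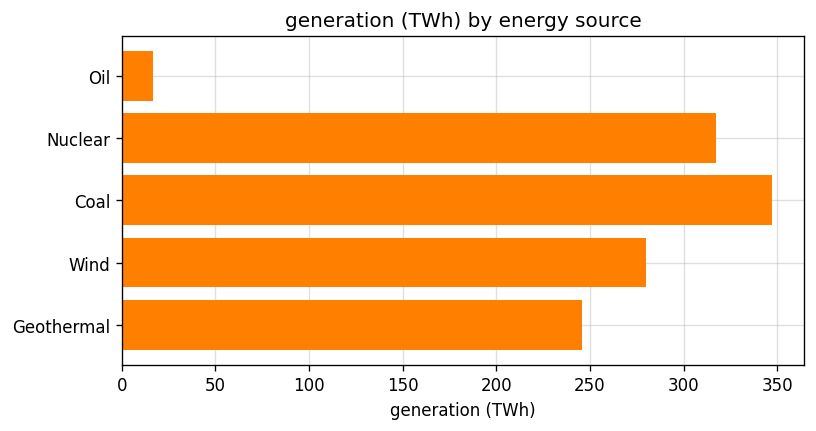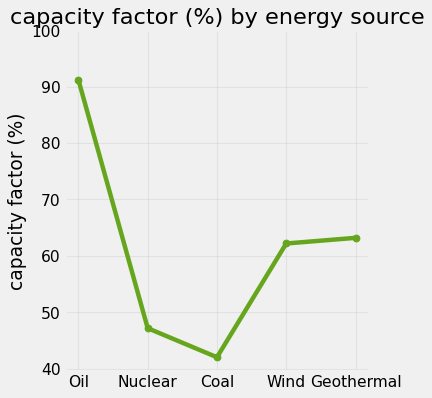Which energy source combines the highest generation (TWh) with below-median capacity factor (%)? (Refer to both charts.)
Coal

Chart 2 median capacity factor (%) ≈ 60; below-median energy sources: Nuclear, Coal. Among those, Coal has the highest generation (TWh) (≈ 350).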